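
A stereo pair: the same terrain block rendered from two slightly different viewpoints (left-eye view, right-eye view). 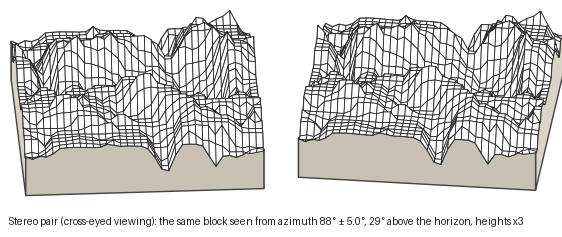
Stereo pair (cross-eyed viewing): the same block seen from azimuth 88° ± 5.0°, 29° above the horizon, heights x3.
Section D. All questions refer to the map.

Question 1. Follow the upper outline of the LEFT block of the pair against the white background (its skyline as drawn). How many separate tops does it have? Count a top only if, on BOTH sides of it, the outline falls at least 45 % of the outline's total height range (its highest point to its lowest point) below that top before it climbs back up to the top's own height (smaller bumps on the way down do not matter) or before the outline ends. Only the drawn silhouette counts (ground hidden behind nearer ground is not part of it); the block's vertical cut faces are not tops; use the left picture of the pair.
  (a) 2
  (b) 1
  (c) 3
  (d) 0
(d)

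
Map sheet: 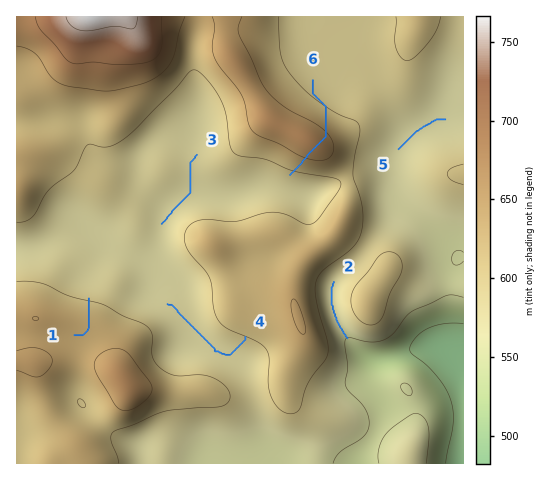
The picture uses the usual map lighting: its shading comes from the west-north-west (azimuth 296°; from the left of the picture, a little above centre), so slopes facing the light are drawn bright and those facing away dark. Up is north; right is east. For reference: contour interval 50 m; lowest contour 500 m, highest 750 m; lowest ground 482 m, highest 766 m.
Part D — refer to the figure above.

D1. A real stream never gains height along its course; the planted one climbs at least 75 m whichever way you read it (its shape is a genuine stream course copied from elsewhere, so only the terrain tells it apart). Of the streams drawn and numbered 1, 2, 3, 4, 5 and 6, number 6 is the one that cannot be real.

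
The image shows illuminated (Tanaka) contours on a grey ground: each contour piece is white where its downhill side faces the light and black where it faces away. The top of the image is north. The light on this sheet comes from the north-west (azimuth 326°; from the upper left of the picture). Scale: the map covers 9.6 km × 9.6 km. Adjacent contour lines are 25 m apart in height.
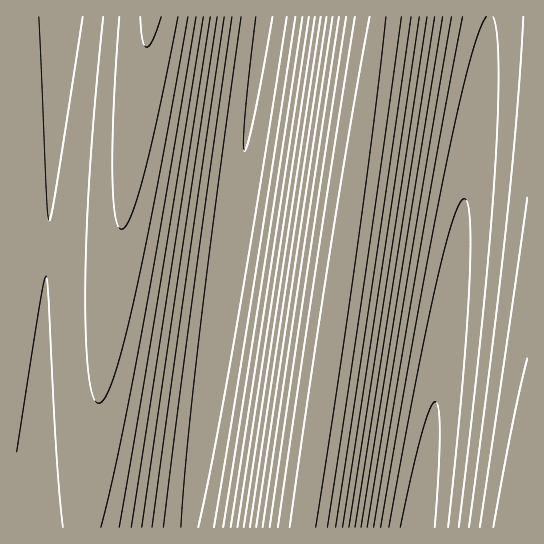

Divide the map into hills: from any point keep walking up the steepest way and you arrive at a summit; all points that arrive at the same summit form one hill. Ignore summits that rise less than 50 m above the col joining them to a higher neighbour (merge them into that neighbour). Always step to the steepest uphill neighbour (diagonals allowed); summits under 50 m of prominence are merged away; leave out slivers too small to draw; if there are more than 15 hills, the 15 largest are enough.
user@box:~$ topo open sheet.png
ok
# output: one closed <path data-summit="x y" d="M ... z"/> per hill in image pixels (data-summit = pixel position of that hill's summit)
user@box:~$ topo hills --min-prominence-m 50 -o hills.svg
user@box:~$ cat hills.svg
<path data-summit="325 378" d="M489 16l-225 1-74 511 227-1 66-453 6-49z"/><path data-summit="151 17" d="M263 16l-247 1 1 511 172-1 75-505z"/><path data-summit="522 527" d="M527 16l-38 1-71 511 110-1z"/>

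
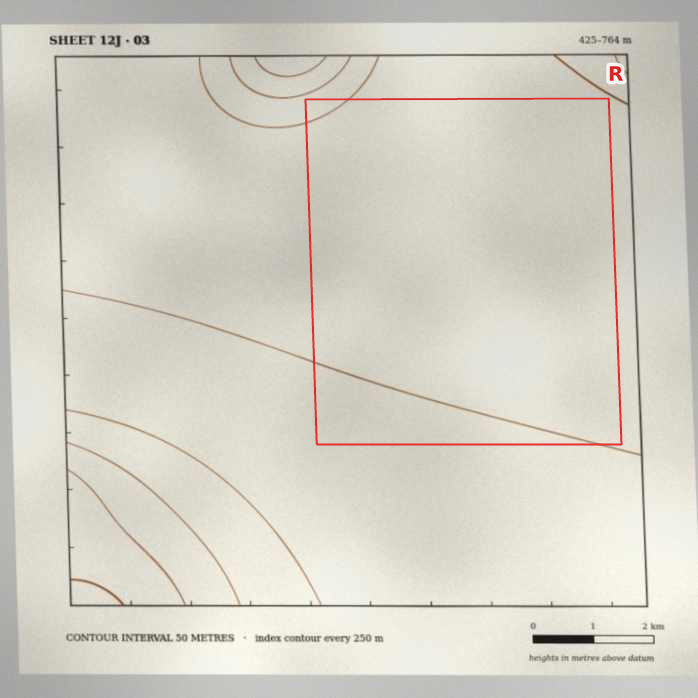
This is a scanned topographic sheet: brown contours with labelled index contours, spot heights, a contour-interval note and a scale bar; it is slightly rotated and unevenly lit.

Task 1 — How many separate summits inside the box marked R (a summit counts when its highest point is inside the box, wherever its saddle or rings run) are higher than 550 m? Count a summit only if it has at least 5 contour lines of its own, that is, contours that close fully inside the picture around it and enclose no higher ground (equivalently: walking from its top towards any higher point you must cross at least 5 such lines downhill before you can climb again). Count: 0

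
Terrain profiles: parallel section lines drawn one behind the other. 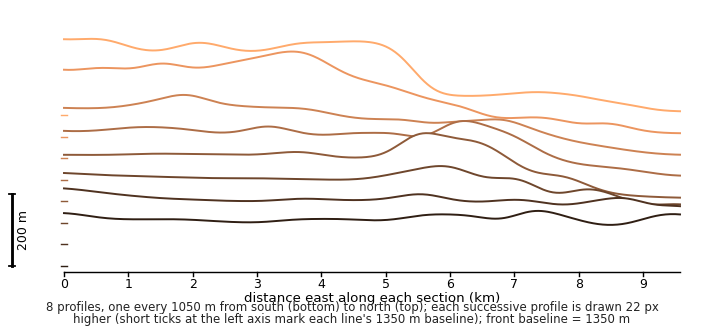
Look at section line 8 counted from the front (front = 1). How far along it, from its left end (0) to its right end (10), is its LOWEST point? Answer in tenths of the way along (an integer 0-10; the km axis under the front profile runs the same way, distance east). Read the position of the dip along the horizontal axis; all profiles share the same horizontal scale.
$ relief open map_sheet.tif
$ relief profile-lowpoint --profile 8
10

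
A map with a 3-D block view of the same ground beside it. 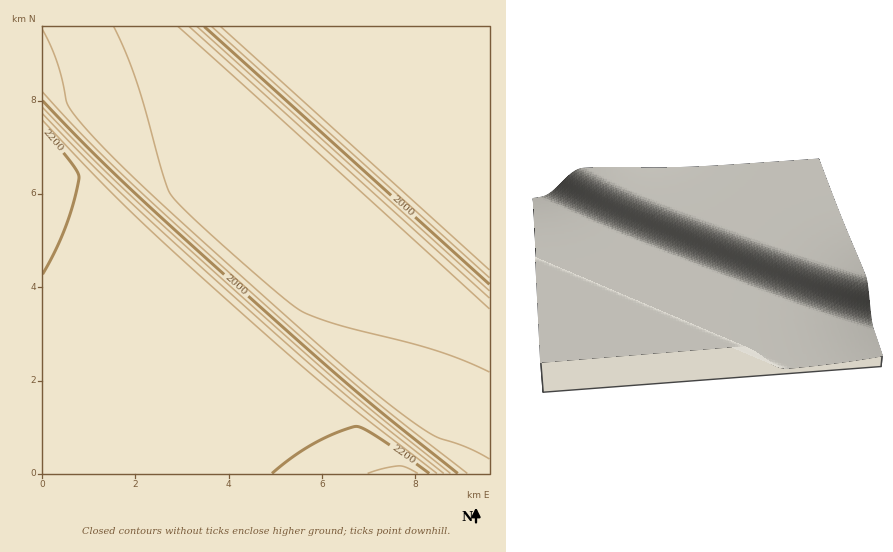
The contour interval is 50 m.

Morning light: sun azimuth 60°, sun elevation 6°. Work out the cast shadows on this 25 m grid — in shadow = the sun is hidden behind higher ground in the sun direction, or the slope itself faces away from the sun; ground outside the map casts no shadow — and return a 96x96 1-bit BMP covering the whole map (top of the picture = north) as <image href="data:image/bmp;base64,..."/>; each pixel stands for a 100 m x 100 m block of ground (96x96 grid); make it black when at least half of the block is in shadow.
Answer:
<image width="96" height="96" href="data:image/bmp;base64,Qk2+BAAAAAAAAD4AAAAoAAAAYAAAAGAAAAABAAEAAAAAAIAEAAATCwAAEwsAAAIAAAAAAAAA////AAAAAAAAAAAAAAAAAAAAAAAAAAAAAAAAAAAAAAAAAAAAAAAAAAAAAAAAAAAAAAAAAAAAAAAAAAAAAAAAAAAAAAAAAAAAAAAAAAAAAAAAAAAAAAAAAAAAAAAAAAAAAAAAAAAAAAAAAAAAAAAAAAAAAAAAAAAAAAAAAAAAAAAAAAAAAAAAAAAAAAAAAAAAAAAAAAAAAAAAAAAAAAAAAAAAAAAAAAAAAAAAAAAAAAAAAAAAAAAAAAAAAAAAAAAAAAAAAAAAAAAAAAAAAAAAAAAAAAAAAAAAAAAAAAAAAAAAAAAAAAAAAAAAAAAAAAAAAAAAAAAAAAAAAAAAAAAAAAAAAAAAAAAAAAAAAAAAAAAAAAAAAAAAAAAAAAAAAAAAAAAAAAAAAAAAAAAAAAAAAAAAAAAAAAAAAAAAAAAAAAAAAAAAAAAAAAAAAAAAAAAAAAAAAAAAAAAAAAAAAAAAAAAAAAAAAAAAAAAAAAAAAAAAAAAAAAAAAAAAAAAAAAAAAAAAAAAAAAAAAAAAAAAAAAH+AAAAAAAAAAAAAAP/8AAAAAAAAAAAAAf//4AAAAAAAAAAAA////8AAAAAAAAAAB////8AAAAAAAAAAD////8AAAAAAAAAAH////8AAAAAAAAAAf////8AAAAAAAAAA/////8AAAAAAAAAB/////8AAAAAAAAAD/////8AAAAAAAAAH/////8AAAAAAAAAP/////8AAAAAAAAAf/////8AAAAAAAAA//////4AAAAAAAAD//////wAAAAAAAAH//////gAAAAAAAAP//////AAAAAAAAAf/////+AAAAAAAAA//////8AAAAAAAAB//////4AAAAAAAAD//////wAAAAAAAAH//////gAAAAAAAAP/////+AAAAAAAAAf/////8AAAAAAAAB//////4AAAAAAAAD//////wAAAAAAAAH//////gAAAAAAAAP//////AAAAAAAAAf/////+AAAAAAAAA//////8AAAAAAAAB//////4AAAAAAAAD//////gAAAAAAAAH//////AAAAAAAAAP/////+AAAAAAAAAf/////8AAAAAAAAA//////4AAAAAAAAB//////wAAAAAAAAH//////gAAAAAAAAP//////AAAAAAAAAf/////+AAAAAAAAA//////4AAAAAAAAB//////wAAAAAAAAD//////gAAAAAAAAH//////AAAAAAAAAP/////+AAAAAAAAAP/////8AAAAAAAAAf/////4AAAAAAAAA//////wAAAAAAAAB//////gAAAAAAAAD/////+AAAAAAAAAD/////8AAAAAAAAAD/////4AAAAAAAAAB/////wAAAAAAAAAA/////gAAAAAAAAAAf////AAAAAAAAAAAP///+AAAAAAAAAAAH///8AAAAAAAAAAAD///4AAAAAAAAAAAB///gAAAAAAAAAAAA///AAAAAAAAAAAAAf/+AAAAAAAAAAAAAP/8AAAAAAAAAAAAAP/4AAAAAAAAA="/>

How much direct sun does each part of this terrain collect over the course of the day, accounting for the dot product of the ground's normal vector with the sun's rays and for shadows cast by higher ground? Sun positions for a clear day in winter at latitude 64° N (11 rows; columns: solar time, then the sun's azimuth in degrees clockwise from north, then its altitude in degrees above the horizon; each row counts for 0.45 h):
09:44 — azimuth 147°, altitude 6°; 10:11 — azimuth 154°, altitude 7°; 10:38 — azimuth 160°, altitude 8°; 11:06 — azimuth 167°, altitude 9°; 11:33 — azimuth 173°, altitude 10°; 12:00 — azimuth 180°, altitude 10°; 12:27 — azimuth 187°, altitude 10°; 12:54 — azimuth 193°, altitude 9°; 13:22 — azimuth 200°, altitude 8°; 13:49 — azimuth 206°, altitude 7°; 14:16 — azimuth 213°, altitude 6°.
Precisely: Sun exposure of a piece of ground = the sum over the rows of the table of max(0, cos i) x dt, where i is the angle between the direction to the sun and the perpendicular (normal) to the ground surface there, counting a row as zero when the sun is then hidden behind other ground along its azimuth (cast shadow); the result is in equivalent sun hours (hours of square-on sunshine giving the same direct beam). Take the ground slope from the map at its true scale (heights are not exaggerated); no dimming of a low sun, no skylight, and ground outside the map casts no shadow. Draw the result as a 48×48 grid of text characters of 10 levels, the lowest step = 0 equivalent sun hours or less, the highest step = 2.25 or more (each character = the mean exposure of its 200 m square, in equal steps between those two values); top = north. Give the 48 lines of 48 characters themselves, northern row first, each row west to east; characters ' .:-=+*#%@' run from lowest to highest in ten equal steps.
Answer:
:::::::::::::-=#%@@#+---------------------------
::::::::::::::-=*%@@#+--------------------------
:::::::::::::::-=*%@@%*-------------------------
:::::::::::::::--=*%@@%*------------------------
:..:::::::::::::---*%@@%*=----------------------
....:::::::::::::---+%@@%*=---------------------
  ...:::::::::::::---+#@@%#=--------------------
   ...:::::::::::::---+#%@%#=-------------------
    ...:::::::::::::---+#%@%#+------------------
     ....::::::::::::---=#%@@#+-----------------
       ...::::::::::::---=*%@@#+----------------
        ...::::::::::::---=*%@@%*---------------
.        ...::::::::::::---=*%@@%*--------------
-:        ...::::::::::::----*%@@%*=------------
--:        ...::::::::::::----+%@@%*=-----------
---:         ..::::::::::::----+#@@%#=----------
----:         ...:::::::::::----+#@@%#=---------
-----:         ...:::::::::::----+#%@%#+--------
------:.        ...::::::::::::---=#%@@#+-------
-------:.        ...::::::::::::---=#%@@#+------
--------:.        ...::::::::::::---=*%@@%*-----
---------:.        ...::::::::::::---=*%@@%*----
-----------.         ..::::::::::::----*%@@%*=--
------------:         ..::::::::::::----+%@@%*=-
-------------:         ...::::::::::::---+#@@%#=
--------------:         ...::::::::::::---+#@@%#
---------------:         ...:::::::::::::--+#%@%
----------------:         ...:::::::::::::--=#%@
-----------------:.        ...::::::::::::::-=#%
------------------:.         ...::::::::::::::=*
-------------------:.         ...::::::::::::::-
--------------------:.         ....:::::::::::::
---------------------:.         ....::::::::::::
----------------------::          ....::::::::::
-----------------------::          .....::::::::
------------------------::           .....::::::
-----------------------::::           .....:::::
----------------------::::::.          .....::::
---------------------::::::::.          ....::::
--------------------::::::::::.          ....:::
--------------------:::::::::::.          ...:::
-------------------:::::::::::::.         ...:::
-------------------::::::::::::::.         ...::
------------------::::::::::::::::.        ...::
------------------:::::::::::::::::.        ..::
-----------------:::::::::::::::::::.        .::
-----------------:::::::::::::::::::..       .::
-----------------:::::::::::::::::.....       .:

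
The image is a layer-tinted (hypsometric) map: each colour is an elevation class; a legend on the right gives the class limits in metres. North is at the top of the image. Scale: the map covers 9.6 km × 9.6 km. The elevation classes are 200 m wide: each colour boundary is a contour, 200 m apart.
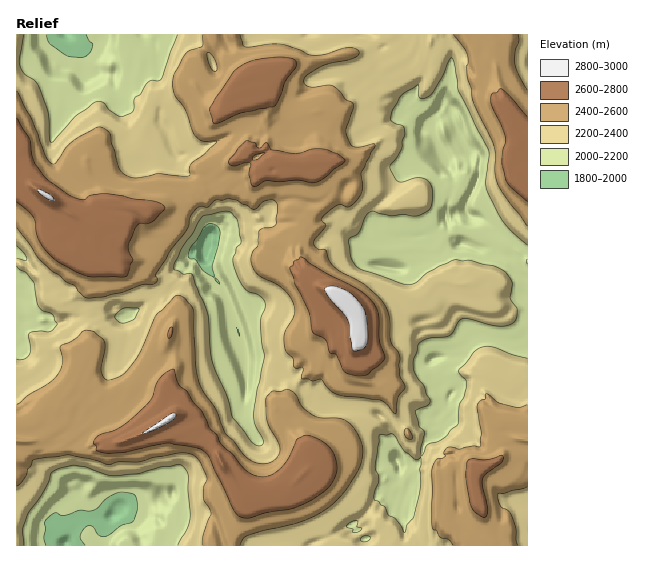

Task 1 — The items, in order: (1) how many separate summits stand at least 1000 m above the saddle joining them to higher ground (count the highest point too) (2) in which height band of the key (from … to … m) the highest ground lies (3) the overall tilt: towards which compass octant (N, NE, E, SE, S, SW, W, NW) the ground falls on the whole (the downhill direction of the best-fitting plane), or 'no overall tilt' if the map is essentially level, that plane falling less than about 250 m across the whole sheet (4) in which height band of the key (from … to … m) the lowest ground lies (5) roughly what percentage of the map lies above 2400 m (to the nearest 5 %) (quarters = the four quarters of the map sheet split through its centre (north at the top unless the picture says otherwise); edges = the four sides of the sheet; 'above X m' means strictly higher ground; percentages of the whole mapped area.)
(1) There is 1 summit with 1000 m or more of prominence.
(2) The highest point is somewhere between 2800 and 3000 m.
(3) On the whole the map has no overall tilt.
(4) The lowest point is somewhere between 1800 and 2000 m.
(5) Roughly 45 % of the ground is higher than 2400 m.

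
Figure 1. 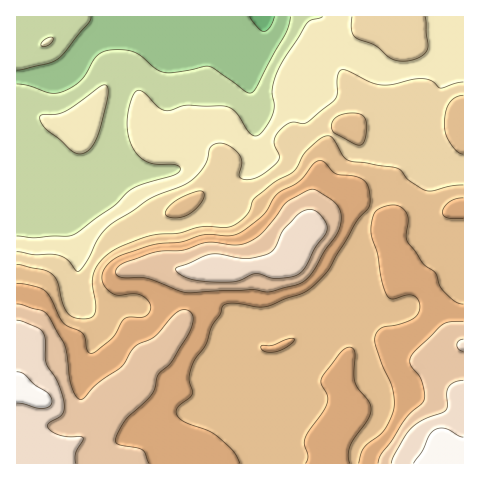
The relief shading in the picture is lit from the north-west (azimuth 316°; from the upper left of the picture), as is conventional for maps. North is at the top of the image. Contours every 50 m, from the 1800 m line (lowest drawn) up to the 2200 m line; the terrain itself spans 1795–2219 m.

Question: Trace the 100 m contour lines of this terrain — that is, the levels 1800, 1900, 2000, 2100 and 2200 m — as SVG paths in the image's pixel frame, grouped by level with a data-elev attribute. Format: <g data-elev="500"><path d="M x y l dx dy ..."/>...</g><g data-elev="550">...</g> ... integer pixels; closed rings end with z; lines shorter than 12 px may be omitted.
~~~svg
<g data-elev="1800"><path d="M274 17l-4 10-6 5-6-4-8-11"/></g><g data-elev="1900"><path d="M76 153l5 1 6-2 4-5 5-8 12-42 0-8-3-4-6 2-35 25-8 2-14 1-2 1 1 6 4 7z"/><path d="M41 46l4 1 4-2 4-4 0-3-4-1-4 3-4 3z"/><path d="M323 17l-12 3-4 3-27 43-8 22 2 17-1 8-6 12-8 10-4 1-5-3-13-20-9-6-41-2-16 5-6 0-7-3-14-15-4-1-3 0-6 10-4 18 1 15 4 13 6 8 8 6 9 3 21 1 4 3-1 4-5 3-30 9-12 5-18 17-41 29-39 3-17-2"/></g><g data-elev="2000"><path d="M169 217l12 0 11-5 10-11 2-6-1-3-3-1-7 2-19 9-8 9 0 4z"/><path d="M463 185l-14 1-17 5-7-1-17-10-6-9-5-3-49-8-5-5-10-17-4-2-3 0-7 4-13 12-13 20-19 10-19 15-2 4-5 13-13 11-10 3-24-1-22 6-28 3-29 10-14 8-10 10-5 10-1 11 4 23-1 6-4 4-14 0-9-5-6-11-5-21-6-8-8-3-26-6"/><path d="M357 145l5-1 3-6 2-13-3-8-4-3-7-1-10 1-7 3-4 7 1 8z"/><path d="M463 95l-8 3-6 5-3 8-2 13 2 9 4 10 6 8 7 3"/></g><g data-elev="2100"><path d="M149 463l-6-13-25-6-2-2 0-4 10-19 26-25 3-5 3-14 14-13 15-26 6-14 0-6-2-3-6-3-9 3-19 22-21 11-14 21-24 16-14 15-3 2-5-4-5-10-7-42-15-27-7-6-25-7"/><path d="M463 321l-14 1-7 3-30 30-2 8 11 17 3 12 0 7-2 5-11 8-7 9-13 20-10 13-3 9"/><path d="M183 292l9 1 60-4 17 3 32-9 12-11 11-21 14-19 3-12-2-12-6-7-15-10-9-1-22 12-24 30-15 11-13 2-27-3-26 8-27 2-31 11-5 3-3 5 0 3 4 3 27 1z"/></g><g data-elev="2200"><path d="M463 437l-17-8-6-1-5 2-6 5-6 16-9 12"/><path d="M17 403l25 5 7-1 3-5-1-5-4-5-12-7-11-11-7-2"/></g>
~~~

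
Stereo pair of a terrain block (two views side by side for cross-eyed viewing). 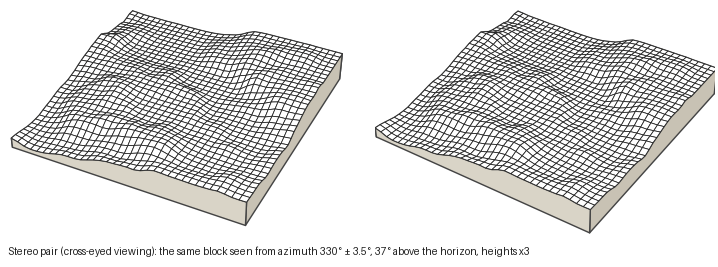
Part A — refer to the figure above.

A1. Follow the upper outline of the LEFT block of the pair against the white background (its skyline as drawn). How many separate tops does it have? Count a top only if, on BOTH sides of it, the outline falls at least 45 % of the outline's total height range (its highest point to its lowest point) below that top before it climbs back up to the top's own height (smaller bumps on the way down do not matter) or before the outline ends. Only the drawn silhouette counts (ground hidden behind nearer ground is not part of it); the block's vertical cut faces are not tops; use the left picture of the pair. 0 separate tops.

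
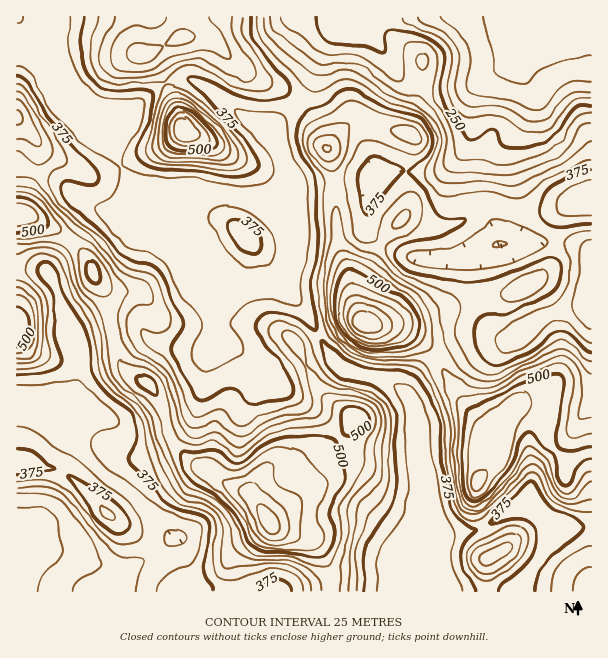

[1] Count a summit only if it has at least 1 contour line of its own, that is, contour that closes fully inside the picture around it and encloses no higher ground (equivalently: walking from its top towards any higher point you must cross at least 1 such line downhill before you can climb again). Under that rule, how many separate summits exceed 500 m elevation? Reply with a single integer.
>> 7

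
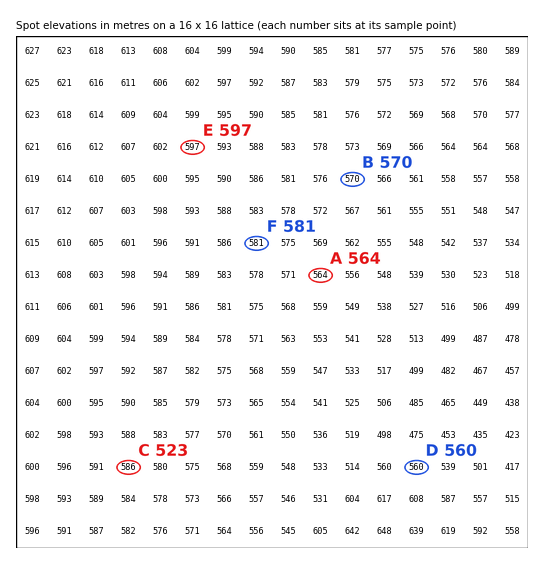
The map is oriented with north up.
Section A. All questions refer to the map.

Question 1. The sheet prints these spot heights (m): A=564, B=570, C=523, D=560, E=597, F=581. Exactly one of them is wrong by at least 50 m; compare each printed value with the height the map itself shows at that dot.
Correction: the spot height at C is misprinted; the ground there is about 586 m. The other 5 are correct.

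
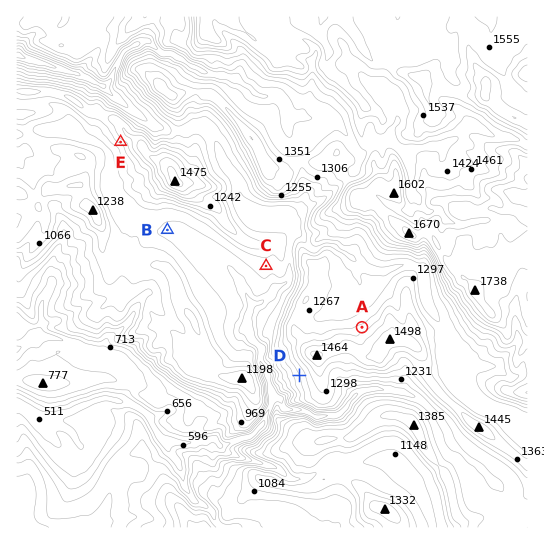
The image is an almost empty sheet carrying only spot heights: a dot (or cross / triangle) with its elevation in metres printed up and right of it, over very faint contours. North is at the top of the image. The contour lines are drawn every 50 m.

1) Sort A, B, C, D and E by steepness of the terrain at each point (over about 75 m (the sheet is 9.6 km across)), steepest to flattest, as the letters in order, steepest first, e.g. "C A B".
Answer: E D A C B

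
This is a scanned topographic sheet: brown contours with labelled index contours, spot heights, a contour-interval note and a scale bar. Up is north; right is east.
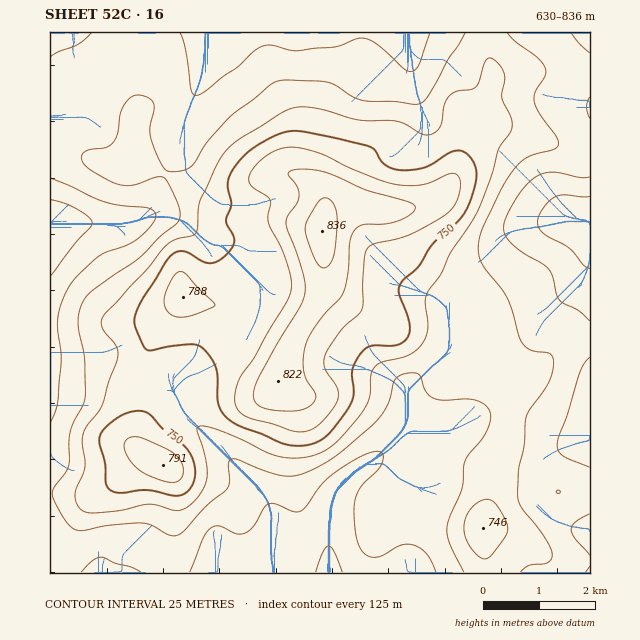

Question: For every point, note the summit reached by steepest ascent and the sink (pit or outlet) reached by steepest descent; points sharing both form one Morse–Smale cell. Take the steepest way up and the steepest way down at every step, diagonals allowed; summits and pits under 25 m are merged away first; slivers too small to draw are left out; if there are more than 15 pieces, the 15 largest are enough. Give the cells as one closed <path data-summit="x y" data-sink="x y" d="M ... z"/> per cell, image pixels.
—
<path data-summit="322 231" data-sink="207 33" d="M485 32l-435 0 0 53 40 1 29 21 17 7 2 6-3 44 20 5 66 36 18 6 30 1 53 17 4-15 10-6 33-1 9 2 27 0 23-5 16-11 11-18 11-37 16-22 10-33 0-14-6-21z"/><path data-summit="322 231" data-sink="329 572" d="M369 207l-27 0-16 7-3 7 1 51-3 17-5 14-26 42-12 33-18-8-22-18-7-12-3-27-4-5-40-10-9 9-23 31-16 38-2 12 2 5 23-6 12 1 17 31 40 38 36 40 10 22-2 39 2 15 56-1 0-62 8-22 17-17 26-17 17-15 16-6 33-1 36-17 26-3 0-31-19-30-8-31-7-13-19-21-37-23-12-12-11-34-5-6z"/><path data-summit="322 231" data-sink="50 224" d="M86 84l-36 2 0 299 6 2 38-2 28 8 13 0 1-17 16-38 23-31 9-9 40 10 4 5 3 27 7 12 22 18 18 8 12-33 26-42 5-14 3-17-1-42-5-4-21-4-28-10-30-1-18-6-66-36-13-5-9 2 4-21 1-29-19-9-26-20z"/><path data-summit="322 231" data-sink="590 224" d="M590 32l-103 0-1 16 6 21 0 14-10 33-16 22-15 45-11 14-12 7-23 5-16 1 7 7 11 34 12 12 37 23 10 10 13 18 11 37 19 30 0 31 20 4 27 15 17 5 17-1z"/><path data-summit="163 465" data-sink="329 572" d="M169 387l-10 0-23 6 0 51 11 13-9 5-22 19-21 12-14 2-31 0 0 78 224-1 0-53-8-17-38-45-40-38-16-30z"/><path data-summit="483 528" data-sink="329 572" d="M508 412l-25 3-36 17-40 3-9 4-11 11-41 28-8 10-8 22 0 62 155 1-2-49 7-32 2-24 12-23z"/><path data-summit="483 528" data-sink="590 224" d="M512 412l-3 1-5 32-11 19-3 11 0 17-7 32 3 48 104 1 0-42-26-6-24-16-7-10 0-14 5-14 11-12 17-12 21-7 3-3-23-2-38-19z"/><path data-summit="163 465" data-sink="50 224" d="M94 385l-44 1 0 108 31 1 14-2 21-12 22-19 10-5-12-13 0-51-14 0z"/><path data-summit="322 231" data-sink="590 224" d="M590 439l-21 7-20 13-11 12-5 14 0 14 7 10 24 16 20 6 6-1z"/>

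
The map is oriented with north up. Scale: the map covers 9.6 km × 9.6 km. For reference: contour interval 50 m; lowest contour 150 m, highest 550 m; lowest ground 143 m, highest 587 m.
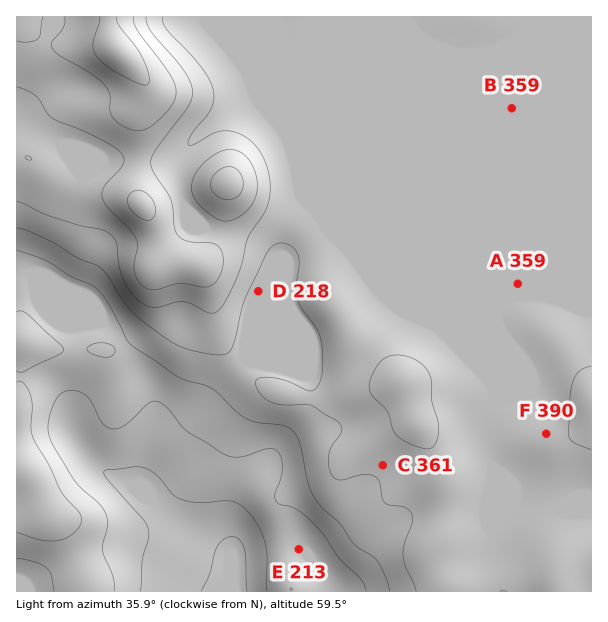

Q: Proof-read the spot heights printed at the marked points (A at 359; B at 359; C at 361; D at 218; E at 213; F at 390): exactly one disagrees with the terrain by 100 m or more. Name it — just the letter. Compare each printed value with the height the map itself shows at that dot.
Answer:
D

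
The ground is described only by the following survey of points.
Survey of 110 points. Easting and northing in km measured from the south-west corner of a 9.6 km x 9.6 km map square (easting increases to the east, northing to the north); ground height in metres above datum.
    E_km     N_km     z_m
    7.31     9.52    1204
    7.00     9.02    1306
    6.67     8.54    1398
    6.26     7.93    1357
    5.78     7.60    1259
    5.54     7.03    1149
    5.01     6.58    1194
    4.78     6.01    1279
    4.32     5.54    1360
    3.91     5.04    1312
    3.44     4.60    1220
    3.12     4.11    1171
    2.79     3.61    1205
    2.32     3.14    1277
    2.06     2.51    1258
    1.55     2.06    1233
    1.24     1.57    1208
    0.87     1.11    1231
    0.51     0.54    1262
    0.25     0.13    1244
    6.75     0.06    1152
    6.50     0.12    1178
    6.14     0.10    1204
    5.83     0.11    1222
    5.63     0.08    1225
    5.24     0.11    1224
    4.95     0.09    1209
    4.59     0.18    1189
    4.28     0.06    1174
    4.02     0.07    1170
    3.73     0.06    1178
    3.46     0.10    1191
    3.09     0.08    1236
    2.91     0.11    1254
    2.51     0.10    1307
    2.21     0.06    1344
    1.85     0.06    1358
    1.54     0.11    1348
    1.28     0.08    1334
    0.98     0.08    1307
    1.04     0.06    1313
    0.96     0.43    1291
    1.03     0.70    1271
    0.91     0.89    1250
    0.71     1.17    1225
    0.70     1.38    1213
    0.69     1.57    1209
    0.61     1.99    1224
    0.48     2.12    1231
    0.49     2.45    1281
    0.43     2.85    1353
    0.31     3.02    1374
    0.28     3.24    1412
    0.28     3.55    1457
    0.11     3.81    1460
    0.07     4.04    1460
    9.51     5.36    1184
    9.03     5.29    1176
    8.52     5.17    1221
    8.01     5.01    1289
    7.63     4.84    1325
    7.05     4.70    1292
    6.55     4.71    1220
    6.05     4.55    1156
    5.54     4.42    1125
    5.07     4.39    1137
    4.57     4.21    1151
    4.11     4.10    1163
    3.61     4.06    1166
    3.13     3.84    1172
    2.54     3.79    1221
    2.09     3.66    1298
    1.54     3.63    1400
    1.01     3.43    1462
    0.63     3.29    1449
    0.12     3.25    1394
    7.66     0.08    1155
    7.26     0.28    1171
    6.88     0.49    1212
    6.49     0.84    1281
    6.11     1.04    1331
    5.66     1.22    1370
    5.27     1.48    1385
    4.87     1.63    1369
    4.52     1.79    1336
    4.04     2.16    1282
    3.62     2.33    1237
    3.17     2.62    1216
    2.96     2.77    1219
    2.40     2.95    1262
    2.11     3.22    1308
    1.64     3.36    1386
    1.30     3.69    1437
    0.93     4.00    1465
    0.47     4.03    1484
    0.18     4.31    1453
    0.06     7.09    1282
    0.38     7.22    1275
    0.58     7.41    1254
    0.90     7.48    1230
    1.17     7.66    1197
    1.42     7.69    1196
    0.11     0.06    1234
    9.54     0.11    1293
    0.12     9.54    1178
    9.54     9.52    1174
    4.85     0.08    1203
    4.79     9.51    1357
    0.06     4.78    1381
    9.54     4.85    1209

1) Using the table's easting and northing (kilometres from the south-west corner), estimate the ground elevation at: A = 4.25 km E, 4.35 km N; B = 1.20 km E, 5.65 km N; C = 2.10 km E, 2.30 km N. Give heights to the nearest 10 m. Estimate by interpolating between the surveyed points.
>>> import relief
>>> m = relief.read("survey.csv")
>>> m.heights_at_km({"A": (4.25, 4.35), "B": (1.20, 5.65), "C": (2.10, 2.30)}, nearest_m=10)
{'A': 1180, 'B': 1260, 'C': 1230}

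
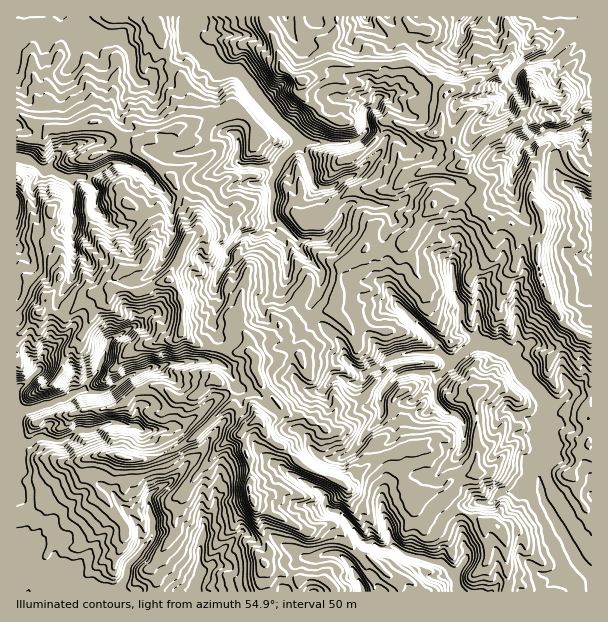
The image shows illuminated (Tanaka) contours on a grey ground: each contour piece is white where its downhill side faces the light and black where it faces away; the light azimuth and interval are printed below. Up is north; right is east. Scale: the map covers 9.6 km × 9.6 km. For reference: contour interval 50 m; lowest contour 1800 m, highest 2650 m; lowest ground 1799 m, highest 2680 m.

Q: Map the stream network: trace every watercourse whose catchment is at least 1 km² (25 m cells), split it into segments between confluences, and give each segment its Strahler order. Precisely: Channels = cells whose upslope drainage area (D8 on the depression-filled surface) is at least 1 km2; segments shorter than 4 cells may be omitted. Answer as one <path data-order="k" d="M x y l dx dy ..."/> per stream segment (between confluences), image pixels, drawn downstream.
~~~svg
<path data-order="1" d="M18 557l0 4-1 2 0 9"/><path data-order="1" d="M335 554l6 1 10 9 11 21 1 6"/><path data-order="1" d="M204 521l0 12-1 1-2 12-1 2 0 28-5 8 0 7"/><path data-order="1" d="M326 495l0 9 3 3 0 2 1 1 9 2 11 10 0 2 4 4 3 6 9 9 6-1 8 6 9 0 1-2 5 0 7 6 6 3 3 0 2 2 6 0 1 1 5 0 1 2 3 0 6 3 8 0 9 9 1 0 0 4 3 3 0 8 3 4"/><path data-order="1" d="M152 492l-3 5 1 18 3 4 0 5-1 1 0 12-12 15 0 2-12 12 0 6-2 1 0 5-1 3-9 10-35 0"/><path data-order="1" d="M356 447l4-4 3-8 17-16 1-3 0-21 2-3 6-6 0-2 7-7 6-3 5 0 1-2 24 0 2 2 6 0"/><path data-order="2" d="M17 444l0 26"/><path data-order="1" d="M141 429l-4-3-8 0-1-1-5 0-1-2-15 0-5 3-3 0-9 5-13 0-9 7-3 0-5 3-6 0-6-3-12 0-6 5-12 0-1 1"/><path data-order="1" d="M464 429l0-6-2-3-6-6-10-3-9-9-2-3 0-19 5-6"/><path data-order="2" d="M18 414l-1 3 0 27"/><path data-order="2" d="M84 390l-4 0-9 5-6 4-5 0-1 2-3 0-9 4-5 0-1 2-3 0-6 3-8 0-6 4"/><path data-order="1" d="M333 378l3-1 5 0 9 6 9 0 6-6 1-3"/><path data-order="2" d="M366 374l3-3 11-5 7-7 3 0 2-2 3 0 6-3 9 0 1-1 29 0"/><path data-order="2" d="M440 374l1 0 8-8 0-1 1 0 5-5"/><path data-order="1" d="M39 371l-3 1-12 12-4 2-3 3 0 18 1 1 0 6"/><path data-order="1" d="M353 366l4 5 6 3 3 0"/><path data-order="1" d="M186 362l-3 1-16 0-5 3-10 0-6 5-5 0-1 1-3 0-2 2-6 1-9 8-1 0-3 3-11 6-16 0-2-2-3 0"/><path data-order="3" d="M455 360l9-9 4-1 3-3 6-3"/><path data-order="3" d="M512 357l9 11 3 6 0 3 24 25 0 8-2 1 0 18-1 2 0 13-2 2 0 15-3 4 0 5-1 1 0 8 3 6 0 12 1 1 0 5 6 12 3 3 3 7 8 9 4 9 0 3 3 3 5 11 9 9 0 1 7 6 0 3"/><path data-order="2" d="M440 353l6 6 1 0 0 1 8 0"/><path data-order="3" d="M477 344l3 0 2 1 7 0 2 2 9 1 6 3 6 6"/><path data-order="1" d="M120 335l-7 3-5 4 0 3-6 12-3 12-1 3-12 12-2 6"/><path data-order="1" d="M399 306l2 0 37 38 0 7 2 2"/><path data-order="1" d="M215 285l1-1 0-3 2-2 0-3 3-6 6-7 0-12 15-15 3-2 13 0 3-1 12-12"/><path data-order="1" d="M287 267l0-21-2-3-12-12 0-10"/><path data-order="1" d="M453 266l2 27 1 1 0 5 3 3 3 6 0 18 2 3 13 13 0 2"/><path data-order="1" d="M74 228l0-4 1-2 0-3-3-4 0-8 2-1 0-18-2-2 0-6-6-3"/><path data-order="2" d="M273 219l-1-1 0-17 1-1-1-20 4-7 0-5 2-1"/><path data-order="1" d="M389 206l-14 0-6-3-16 0-3 1-6 6-3 11-17 18-15 0-1 1-11 0-18-18-6-3"/><path data-order="1" d="M165 194l-22-23-2 0-6-4-3 0-4-3-6 0-2-2-6 0-21 12-3 0-1 2-12 0-2 1"/><path data-order="1" d="M96 191l0-2-12-12-9 0"/><path data-order="2" d="M66 177l-6-1-7-5-11 0-9-9-6-3-6 0-1-1-3 0"/><path data-order="2" d="M75 177l-9 0"/><path data-order="2" d="M278 167l4-9 15-14 0-6"/><path data-order="1" d="M368 164l-9 9-18 7-5 5-6 3-13 0-5-6 0-8-3-4-1-11-8-12 0-6"/><path data-order="1" d="M519 153l2-4 4-5 6-3 5-4 7-3 3-3 9 0 2 1 3 0 1-1 9-2 6-3 0-1 3-2 3 0 2-1 6 0 1-2"/><path data-order="3" d="M297 138l-28-28 0-2-14-15 0-1-7-9 0-2-9-9-3-1-15 0-3-2-27-27-2-3 0-13 2-2 0-4 1-3"/><path data-order="1" d="M237 137l2 1 0 14-2 1 0 9 3 3 3 2 3 0 2-2 4 0 2 2 24 0"/><path data-order="1" d="M378 98l-3 7-6 3-3 3 0 12 2 2 0 4-2 3-6 6-6 3-7 0-2 2-36 0-1-2-8 0"/><path data-order="1" d="M138 80l-3-3-3-6 0-14-1-1 0-5-12-12 0-1-18 0-6-5-5-1-13-14-3-1-12 0"/><path data-order="1" d="M513 78l3-6 8-7 6-3 3 0 4-3 3 0 2-2 6 0 3-1 27-27 0-9-2-3-7 0"/><path data-order="1" d="M68 29l-6-6 0-6"/><path data-order="1" d="M464 29l0-2 10-10"/>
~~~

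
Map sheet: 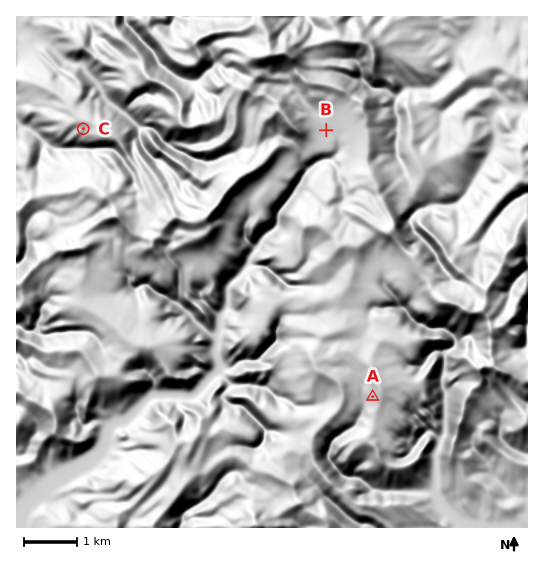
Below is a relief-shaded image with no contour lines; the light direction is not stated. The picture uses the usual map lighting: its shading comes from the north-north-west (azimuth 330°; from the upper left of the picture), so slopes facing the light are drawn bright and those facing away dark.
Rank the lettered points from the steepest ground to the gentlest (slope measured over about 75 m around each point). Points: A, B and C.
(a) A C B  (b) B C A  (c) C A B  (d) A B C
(a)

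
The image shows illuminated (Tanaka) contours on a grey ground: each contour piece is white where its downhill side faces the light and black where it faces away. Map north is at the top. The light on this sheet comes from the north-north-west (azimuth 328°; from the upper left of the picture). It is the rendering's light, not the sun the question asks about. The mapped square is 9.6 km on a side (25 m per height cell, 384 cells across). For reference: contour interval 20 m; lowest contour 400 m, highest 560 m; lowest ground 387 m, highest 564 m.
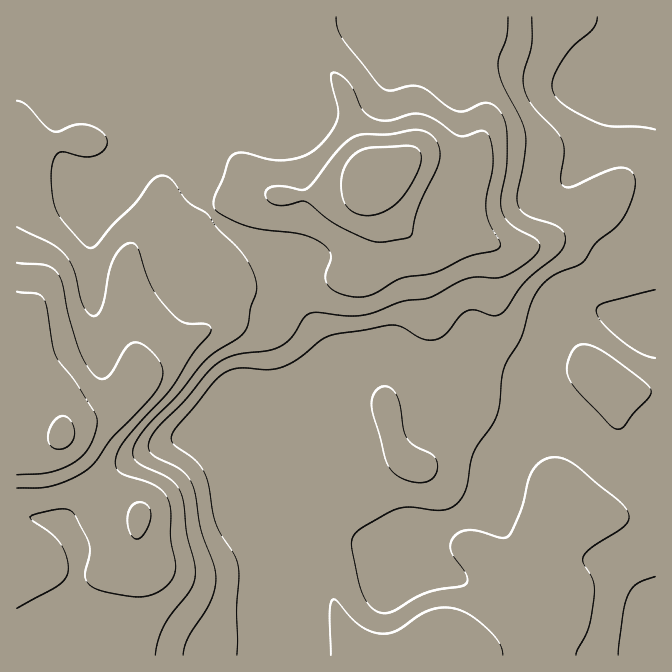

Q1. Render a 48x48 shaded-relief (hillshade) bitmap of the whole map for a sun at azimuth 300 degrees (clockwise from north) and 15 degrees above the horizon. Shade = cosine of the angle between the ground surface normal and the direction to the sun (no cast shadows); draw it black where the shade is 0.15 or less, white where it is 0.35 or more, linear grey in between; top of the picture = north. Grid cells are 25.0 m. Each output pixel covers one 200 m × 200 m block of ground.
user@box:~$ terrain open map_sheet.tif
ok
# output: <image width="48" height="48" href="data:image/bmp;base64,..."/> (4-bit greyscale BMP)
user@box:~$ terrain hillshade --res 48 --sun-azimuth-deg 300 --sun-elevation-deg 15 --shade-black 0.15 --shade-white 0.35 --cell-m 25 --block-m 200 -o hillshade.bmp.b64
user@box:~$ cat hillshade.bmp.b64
<image width="48" height="48" href="data:image/bmp;base64,Qk32BAAAAAAAAHYAAAAoAAAAMAAAADAAAAABAAQAAAAAAIAEAAATCwAAEwsAABAAAAAAAAAAAAAAABEREQAiIiIAMzMzAERERABVVVUAZmZmAHd3dwCIiIgAmZmZAKqqqgC7u7sAzMzMAN3d3QDu7u4A////AIiIiIh2VVZmd4iIq7qaqZiIh2Z4iHZniIiIiIh2VVZmZ4iJq6mau6mIh3d4iHZXiHeIiIiGVFVmZ3iJqpiKzcqYh3iIiHZXiHd4iIh3VEVVVniJqod5vNupiIiIh3ZWiHd4iIh3ZEREVniJqXZ4mrupmYiIiHZWeHd3iIh3ZUREVXiJqXZ4iJmZmZiJiHZmd3d3iZmHZURFVniJqXeIiIiJmIiJiIdnd4h4iaqHZURWZniImXeIiIiZmIiIh3d3d4iIiaqXVERWd4iIiHeIiIiZmImYd2Znd4iIiaqXUzNGeIiIiHd4iIiZmZqZh2Znd4iIiaqoUyNGeIiIiId3eIiIiJqqmHd3eHZniaqpZDNGeIiIiZh3Z3dneJq6mHd4iFVEZ4qphkRGiIiIiJmId2ZmeIq6mIiIiFVDNGiZmGVWiIiIiImZiHZVaImqmIiId2ZTIjRniId3iIiIiImqmIdlaImqmIiHd3iGMhETZ4eIiIiIiImqmIh1V4iZmIiHd4mYUyEAJGeIiIiIiImph4mGVniIiImId5mpZVMAATV4iIiIiJqpd4mXZWiIiImId5mpd4cwAAJYiIiIiJqpd4mYdWiIiJmHd5mpd5pzAAA2iIiIiJq5d4iZdmeIiZiHd5mYd6umMAADZ3Z3iIq6h4iZdmeImZiIiIiHZ6y4ZCABRmVVeImqmIiIhmeImZmIiIh2Z5u5dlIRNVVEVniZmIeIh2eImZmIiIh2V5uod3ZDNVVERWZ4iId3d2Z4mZiHiIhlV5qYeIh1VWZVVVVWeHZnd2VomYd3iIdkWKqYd4mHZnZmZmVEZ3Zmd1RXiHd3d4hkWLuHd4mYd3d3d3ZURmZWd1NGeHdmZplkSLuGZ4mYd3eImYdlRVVVd1MkZ3d2ZqmFWLuGZ4mYd3eJqZh2VVRFZlMSRnd3d6qGaMyGZ4mYd3iJqpmHd2VEVmQyNGd4iJmHecyWZ4mYd3eImZmHd3dlZmZUNFZniIiHebyoZ4iIh3d3iIh3d4h2ZneHZmZWd4d3iKu5h4iIiHd3iIdlVnmXZWeJiIdlVnd3iIq6mIiJmYd4mphlRGiYVEZ5mZl1VmZniImqmIiZqpiIq7mGQ0eYUyRniZqGVWZniIiamIiaqqqavMqXUzWIYyNWeJqYZmZniHiJmIiaqqqrzdupdTR5cyNWeJqph2Z3iHeImYmZmZmrzu27p1RphDNWZ4mpmGd4iId4iImZmImave3MyoZ5ljRWZ3iZmXeJmIiIiIiJiIiIq8u8zKiKp0RWd4iZmXeJmYiIiIiIiIiImqmau6iKuFVneIiZmYiImYiIiIiIiIiImZd5qpiKqWVWeIiJmIiIiIiIiIiIiIiImYdoqpiJmGVWeIiIiIiIiIiIiIiIiIiJmYd4mZiIl2VVZ4iIiIiIiIiIiIiIiIiZmHd4mZiIh2VVZ3iIiIiIiIiIiIiIiIiZh3d4iJiIh2VVZ3eIiIiIiIiIiIiIiIiJh3eIiIiIiGVWZ3eIiIiIiIiIiIiIiIiIdneIiIiIiGVWd3eIiA=="/>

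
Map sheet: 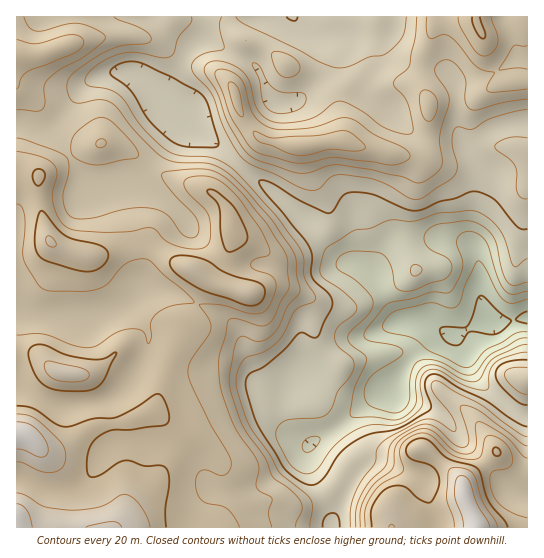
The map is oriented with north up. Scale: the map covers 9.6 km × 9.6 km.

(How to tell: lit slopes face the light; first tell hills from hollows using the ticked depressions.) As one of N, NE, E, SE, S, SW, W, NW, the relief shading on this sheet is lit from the NW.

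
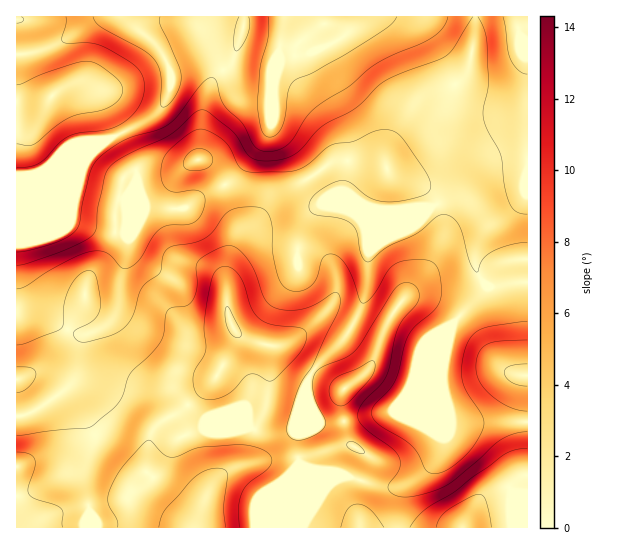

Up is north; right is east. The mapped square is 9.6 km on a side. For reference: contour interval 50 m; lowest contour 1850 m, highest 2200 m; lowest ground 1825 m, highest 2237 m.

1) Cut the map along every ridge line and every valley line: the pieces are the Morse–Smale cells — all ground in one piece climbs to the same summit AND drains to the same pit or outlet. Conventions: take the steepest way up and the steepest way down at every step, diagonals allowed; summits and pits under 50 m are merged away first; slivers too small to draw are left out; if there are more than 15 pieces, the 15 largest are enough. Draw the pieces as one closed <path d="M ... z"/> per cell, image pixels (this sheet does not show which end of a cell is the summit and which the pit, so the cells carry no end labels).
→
<path d="M310 179l-32 14-11 12-6 9-21 19-7 15 4-17 0-14-8-24-4-8-26 12-13 11-7 1-32-1-12-21 0 36-7 16-1 18-7 24-3 28-5 10-6 6-23 13 0 17 4 10 11 10 25 10 50 6 28 26 24 11 28 0 17 5 23-2 15-36-1-12 4-9 6-9 26-24 18-34 6-18 2-38 18-14 31-14 13-16-54 2-16-5-23 0-13-5z"/><path d="M243 16l-116 0 2 5 28 25 12 21 2 20-8 19-16 14-41 20-16 13-53 22-21 2 1 239 18-5 26-18 12-12 4-12 3-27 3-5 19-9 13-13 4-12 1-22 7-24 1-18 7-16 0-36 2 0 3 10 7 11 32 1 7-1 13-11 26-12-16-21-10-5 4-48 5-21 5-11 16-12 4-8 11-33z"/><path d="M82 339l-9 42-12 12-26 18-19 6 1 111 282-1-2-92 12-28-2-11-14 35-23 2-17-5-28 0-24-11-28-26-44-4-31-12-11-10-3-6z"/><path d="M474 16l-229 0-2 15-10 28-2 6-18 14-8 19-6 61 10 5 17 20 11-9 27-36 7-14 26 30 13 22 24-16 28 0 20 3 4 3-1-9 3-11 27-42 12-9 23-8 15-13 4-8 6-29z"/><path d="M527 16l-52 0-3 38-7 21-15 13-32 13-30 46-3 11 3 13 11 8 14 4 14 8 9 11 7 20 0 13-4 12-11 22-19 26 20-8 40-6 12-5 17-12 30-6z"/><path d="M367 279l-6 28-12 24-6 10-26 24-9 14-1 14 2 14-12 28 0 20 2 8 11 6 24 3 48 15 16 0 16-7 9-7 13-14 7-16 4-14 0-30-4-13 0-21 8-38-2 0-12 9-10 3-26-26-30-18-3-5z"/><path d="M126 16l-110 1 1 159 20-1 53-22 16-13 41-20 16-14 8-19-2-20-12-21z"/><path d="M447 405l0 24-11 30-13 14-17 11-8 3-16 0-48-15-24-3-11-5 0 63 228 1 1-106-33-1-42 3-5-7z"/><path d="M362 161l-28 0-25 17 16 21 13 5 23 0 16 5 54-2-13 16-31 14-19 17 1 39 32 20 26 26 12-4 11-8 37-42 10 2 16-4 15-1 0-23-17 1-13 4-17 12-12 5-46 7-14 7-6 5 25-31 11-22 4-12-2-18-6-18-8-8-36-16-9-11z"/><path d="M527 283l-14 0-16 4-10-2-35 40-9 40 0 21 5 20 0 11 5 7 75-3z"/><path d="M271 125l-7 14-27 36-12 10 12 32-2 24 5-8 21-19 6-9 11-12 31-15-12-23z"/>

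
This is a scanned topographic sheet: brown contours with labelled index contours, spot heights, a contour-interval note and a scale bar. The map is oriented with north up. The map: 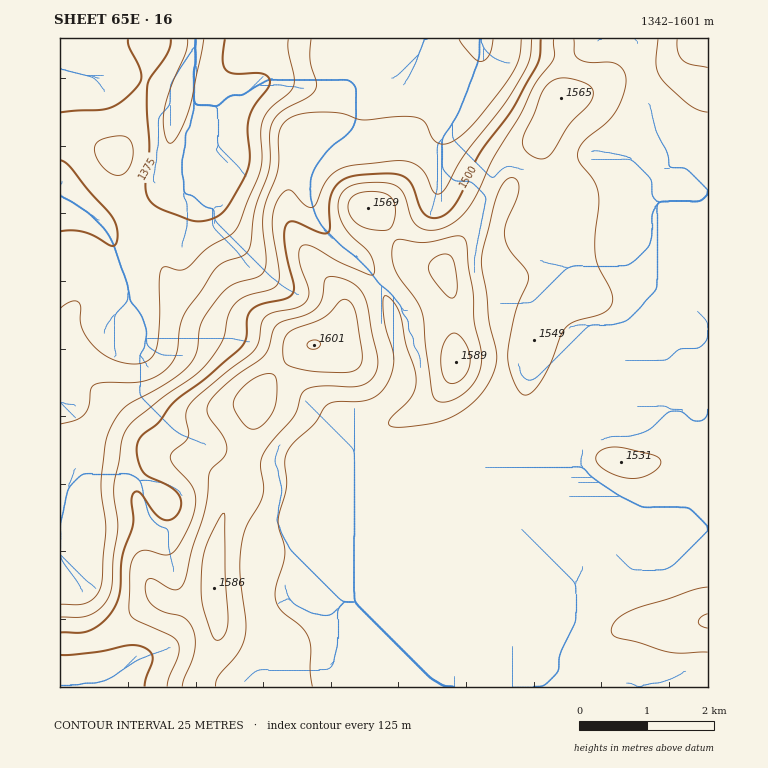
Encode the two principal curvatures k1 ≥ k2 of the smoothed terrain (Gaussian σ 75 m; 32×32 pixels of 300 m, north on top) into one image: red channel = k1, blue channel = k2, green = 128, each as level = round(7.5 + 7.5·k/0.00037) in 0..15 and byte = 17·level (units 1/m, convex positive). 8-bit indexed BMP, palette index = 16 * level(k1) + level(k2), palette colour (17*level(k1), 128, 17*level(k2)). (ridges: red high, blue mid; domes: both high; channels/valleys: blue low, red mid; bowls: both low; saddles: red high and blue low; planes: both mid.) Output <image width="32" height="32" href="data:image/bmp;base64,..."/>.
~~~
<image width="32" height="32" href="data:image/bmp;base64,Qk02CAAAAAAAADYEAAAoAAAAIAAAACAAAAABAAgAAAAAAAAEAAATCwAAEwsAAAABAAAAAAAAAIAAABGAAAAigAAAM4AAAESAAABVgAAAZoAAAHeAAACIgAAAmYAAAKqAAAC7gAAAzIAAAN2AAADugAAA/4AAAACAEQARgBEAIoARADOAEQBEgBEAVYARAGaAEQB3gBEAiIARAJmAEQCqgBEAu4ARAMyAEQDdgBEA7oARAP+AEQAAgCIAEYAiACKAIgAzgCIARIAiAFWAIgBmgCIAd4AiAIiAIgCZgCIAqoAiALuAIgDMgCIA3YAiAO6AIgD/gCIAAIAzABGAMwAigDMAM4AzAESAMwBVgDMAZoAzAHeAMwCIgDMAmYAzAKqAMwC7gDMAzIAzAN2AMwDugDMA/4AzAACARAARgEQAIoBEADOARABEgEQAVYBEAGaARAB3gEQAiIBEAJmARACqgEQAu4BEAMyARADdgEQA7oBEAP+ARAAAgFUAEYBVACKAVQAzgFUARIBVAFWAVQBmgFUAd4BVAIiAVQCZgFUAqoBVALuAVQDMgFUA3YBVAO6AVQD/gFUAAIBmABGAZgAigGYAM4BmAESAZgBVgGYAZoBmAHeAZgCIgGYAmYBmAKqAZgC7gGYAzIBmAN2AZgDugGYA/4BmAACAdwARgHcAIoB3ADOAdwBEgHcAVYB3AGaAdwB3gHcAiIB3AJmAdwCqgHcAu4B3AMyAdwDdgHcA7oB3AP+AdwAAgIgAEYCIACKAiAAzgIgARICIAFWAiABmgIgAd4CIAIiAiACZgIgAqoCIALuAiADMgIgA3YCIAO6AiAD/gIgAAICZABGAmQAigJkAM4CZAESAmQBVgJkAZoCZAHeAmQCIgJkAmYCZAKqAmQC7gJkAzICZAN2AmQDugJkA/4CZAACAqgARgKoAIoCqADOAqgBEgKoAVYCqAGaAqgB3gKoAiICqAJmAqgCqgKoAu4CqAMyAqgDdgKoA7oCqAP+AqgAAgLsAEYC7ACKAuwAzgLsARIC7AFWAuwBmgLsAd4C7AIiAuwCZgLsAqoC7ALuAuwDMgLsA3YC7AO6AuwD/gLsAAIDMABGAzAAigMwAM4DMAESAzABVgMwAZoDMAHeAzACIgMwAmYDMAKqAzAC7gMwAzIDMAN2AzADugMwA/4DMAACA3QARgN0AIoDdADOA3QBEgN0AVYDdAGaA3QB3gN0AiIDdAJmA3QCqgN0Au4DdAMyA3QDdgN0A7oDdAP+A3QAAgO4AEYDuACKA7gAzgO4ARIDuAFWA7gBmgO4Ad4DuAIiA7gCZgO4AqoDuALuA7gDMgO4A3YDuAO6A7gD/gO4AAID/ABGA/wAigP8AM4D/AESA/wBVgP8AZoD/AHeA/wCIgP8AmYD/AKqA/wC7gP8AzID/AN2A/wDugP8A/4D/AIaGd4aTpvi0ZIaHl3Z2mJiHh4eHiIiHh3eHhnZ2dXWXl4aGdVNitfaVhIeYhoaXh4eHd4eHh3d3h4eXhnaGhXP49taEZHJy98iTl6mWhoeHd3d3h4eHd3d3h5inp7fIt6ai9PW4x6P4x4SWh4WHh4d3d4eHh3d3d3d3h5enp7fZciFx9urFo/imdXZldoeHh3eHh4eHd3eHh4eXhoaGhpd1YXL5+ZKT+JWEl3Z2d4eIh3d3h3d3d4eHh5iHdnZ1hXaBk/nHgaX4pnOYl4aHiIiHh3eHd3d3h4eHmIh3d3eGd3Jz9KVxlPfGdJaGhoeIh4eHh4eHh4eHh4eHh4d3d4d2coT2plFS9/eGhXV2d3eHh4eHh4eHh4eHh4eGhoZ3d3aCt/mUQWHl6bmnhXZ3d3eHh4d3d4eHh4d2dYWGhoZ3doKm1qOl1ca3t4aFhneHdneHiHeHh3eHh5aXqLiol4aXk4W4ycenhaTUhGRldoaGhYWGh4eHhoaHp8jJp6iYhpeUpMm5lYN0luindYSWqLinloSDhqiYhoaGhoZ2hod2dmWUprbW59i5ycm3hWNzhLbm1qOBdbeXhnaGdnaHh3eHlrWklLbX+PnZyZSBcqSygIL1+KJxpraFd3d3d4eId6i3pnVTYmKEt/j1sabI6uiQYMf82JC114R2d3d3iIiHqJZlU1N0c5JxgdP468jZt5CBx/rYkLX5hXV2h4eHh4emhWVUZYeYl3Rz5/r56OiEcIW29rVwlfmVZXWGhoeHd5eXhoSFlZanx/bng5H1+YJghaX2pXCU2MWnp6eGh4d3mJmWhIamhIa2pXBwkfb5oIGnp/imgIWWl6mol4aHiIeImHV0p6aEp6ZicLX39pGQt8jZ+XNhdZSFlod3doeIh4iXhYW4l4OnloCE+fiAgIPm5vj5k4GWqKeXh3Z3d4d3h4Z1lriXhXWDodj3k6DVxeLBgvTlkbfKl4eHdnd3h3eGhYW1poaGZHKj+vZw0//8+ZIwg/aDhMeXl5eGd3eHd3WFptWDc6aFcYH35XD0+/v5s2Bi97Zjpqipl4V3d3d3dJfJ2IKCuIdzUNT1gLCxgcPEkpK393S0tIaFhod3d3eVyMrqlYC4l3RgxviFcoKCk5R0gqb35uq2Y2R2d3d3h7a3mOilcKenhKD4/eimhoeYmIZxcqfX+deGhYWGd4aFh3Z2xsZglbd1ocPX1baXhoeXp3Rxc6X36LioloZ1hZeGdWWm5nKDt4ZyYIChlJaGdXaWh3Nxg/r86dinhISHmHd2dobmlIC3uIZzhbiXl5d2doeHdnJQw/OUpreUpLiXh5eXl9rJkJW5p6WmqamYiId3h4d3dGCl9pVklXSEybk="/>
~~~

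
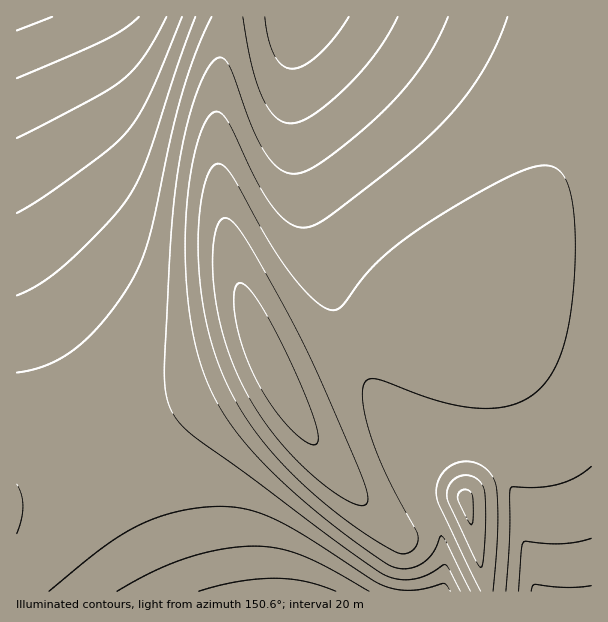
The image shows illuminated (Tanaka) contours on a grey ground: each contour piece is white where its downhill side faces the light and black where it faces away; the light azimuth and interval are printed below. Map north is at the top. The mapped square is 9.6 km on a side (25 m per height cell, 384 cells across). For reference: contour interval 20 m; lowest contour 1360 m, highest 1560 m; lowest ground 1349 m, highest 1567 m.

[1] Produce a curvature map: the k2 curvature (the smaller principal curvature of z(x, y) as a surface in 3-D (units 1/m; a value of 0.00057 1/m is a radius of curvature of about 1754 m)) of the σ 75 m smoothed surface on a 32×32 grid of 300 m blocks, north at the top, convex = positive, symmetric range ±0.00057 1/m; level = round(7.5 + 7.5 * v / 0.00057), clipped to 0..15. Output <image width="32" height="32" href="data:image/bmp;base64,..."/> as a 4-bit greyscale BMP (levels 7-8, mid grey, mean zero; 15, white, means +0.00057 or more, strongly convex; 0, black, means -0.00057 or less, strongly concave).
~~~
<image width="32" height="32" href="data:image/bmp;base64,Qk12AgAAAAAAAHYAAAAoAAAAIAAAACAAAAABAAQAAAAAAAACAAATCwAAEwsAABAAAAAAAAAAAAAAABEREQAiIiIAMzMzAERERABVVVUAZmZmAHd3dwCIiIgAmZmZAKqqqgC7u7sAzMzMAN3d3QDu7u4A////AHd3d3d3d3d3d3dmZ3Mnh3d3d3d3d3d3d3d3ZVZwV3d3d3d3d3d3d3d3dlVWcHd3d3d3d3d3d3d3d2VWZ2B3d3d3d3d3d3d3d3ZVZ3dBd3d3d3d3d3d3d3d1VXh1E2d3d3d3d3d3d3d3VVeIhURXd3d3d3d3d3d3dlVniIdmd3d3d3d3d3d3d3VWeHd3d3d3d3d3d3d3d3dlV3d3d3d3d3d3d3d3d3d2VWd3d3d3d3d3d3d3d3d3dVZ3d3d3d3d3d3d3d3d3d2VXd3d3d3d3d3d3d3d3d3dlZ3d3d3d3d3d3d3d3d3d3VWd3d3d3d3d3d4d3d3d3dlV3d3d3d3d3d3eId3d3d3VWd3d3d3d3d3d3h3d3d3d1Vnd3d3d3d3d3d4d3d3d3ZVd3d3d3d3d3d3d3d3d3d2VXd3d3d3d3d3d3d3d3d3dlZ3d3d3d3d3d3d3d3d3d3VWh3d3d3d3d3d3d3d3d3d1Voh3d3d3d3d3d3d3d3d3dVeId3d3d3d3d3d3d3d3d3VXiHd3d3d3d3d3d3d3d3d1V4iHd3d3d3d3d3d3d3d3dVeIiHd3d3d3d3d3d3d3d3VXiIiHd3d3d3d3d3d3d3d1V4iIh3d3d3d3d3d3d3d3dVeIiIh3d3d3d3d3d3d3d3VWiIiId3d3d3d3d3d3d3d2VoiIiHd3d3d3d3"/>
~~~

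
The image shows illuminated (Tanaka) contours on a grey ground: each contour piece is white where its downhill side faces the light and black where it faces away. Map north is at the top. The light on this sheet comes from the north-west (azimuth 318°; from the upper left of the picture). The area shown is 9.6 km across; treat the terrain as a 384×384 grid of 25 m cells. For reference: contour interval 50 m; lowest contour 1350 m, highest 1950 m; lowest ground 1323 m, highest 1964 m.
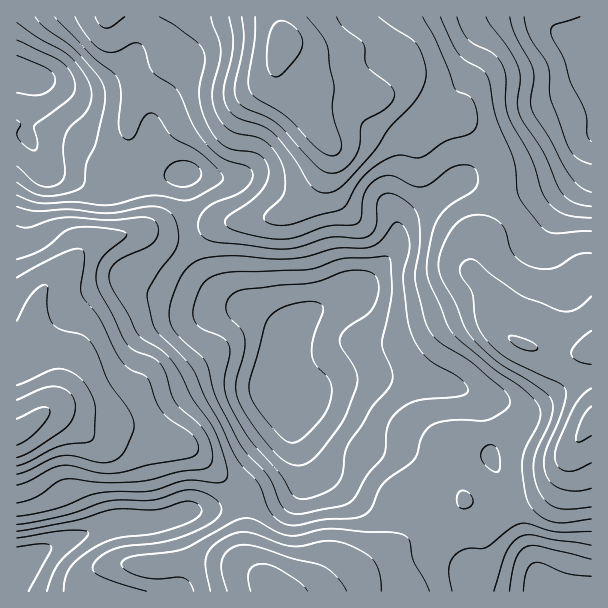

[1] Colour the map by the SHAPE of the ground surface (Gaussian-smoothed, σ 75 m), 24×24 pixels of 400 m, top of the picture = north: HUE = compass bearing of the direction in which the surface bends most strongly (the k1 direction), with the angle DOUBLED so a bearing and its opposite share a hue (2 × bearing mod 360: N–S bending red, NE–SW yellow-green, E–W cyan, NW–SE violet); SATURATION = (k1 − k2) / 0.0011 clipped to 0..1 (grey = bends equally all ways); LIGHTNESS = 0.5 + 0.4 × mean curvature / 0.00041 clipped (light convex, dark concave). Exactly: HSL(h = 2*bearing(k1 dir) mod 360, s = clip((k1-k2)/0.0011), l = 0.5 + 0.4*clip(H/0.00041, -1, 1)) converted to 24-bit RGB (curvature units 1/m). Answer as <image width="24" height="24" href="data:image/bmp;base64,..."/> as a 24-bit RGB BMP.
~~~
<image width="24" height="24" href="data:image/bmp;base64,Qk32BgAAAAAAADYAAAAoAAAAGAAAABgAAAABABgAAAAAAMAGAAATCwAAEwsAAAAAAAAAAAAANltyn3S467DSwWbOqInMr8LaUaTINmSHlqmQlruntdPKkbjGpHCmk3uTn4GbbI6Ui5J5mXxqZz1tyruJiKRjJhw8hE9SimlaESwHCEcSVciQzMXy1Nr31dP4zbH3V1Drwc3fyePhrtrYhFHFyHvEppu4nIaxpHqghGNpmlxVUUlhybd+oWNAIhEibGUte25GcZYzDy8EDjMAETMAJjECKi0GPlcYPluQsqlh0s2BbZtIKjRhspq9vpbGvEeosVR3pWuPq3OgmnCcqIR41lOibh2QtL+SUad3s7DizcbxopjdYXIsLjAQVnQPEy8EHCoJQV0Fs+QUeb01ECMhXWgzajUrhDE+rn9mkJB6h2iRs5mqhqi/nlDYrkbb07q/rJO6UY8qNFwvhChEuEtqgay6pbXDj1+aNod9a/ipnuXMnq7ENCNqXFlBXEtFY5J9vqmyq42jbmePor+fdGKUOxhKvliq2LKdf7B8jcSrL0deQXae1+3tmLPcjXXGuKPd1fb1kfPdTLSsf1+PRh5mnVOnmG6dXZtcdnRFpIBUiopqq61YXkBPKjZuTVTJ9dbgzKum9NX2jX7aYNXghb64fWmhdZ/AstXi3+znh5mwUGN6WitROitET2tzlXubr3mWhHeal6aWjpSltZi7d1+pSImWF0pY1JCg99Ta4aff8NnvjqXGX3mhepCoda6ATKFTs8FnlnJfUTZWWSVXbH6LQFRhbHJej5p4iaSjmK2mfqinnWeRnUuUkkddICESGmQf6cS5Z5Ni16+nxH+hbWiRZ16Cvq6MZZ16rK9miEo0Kh0vSWNudVVoW0JGTndLfZBRdYNLi4M+dWI0WD4qPhoSQiMQeos4G6k0IpYPMVQotbNBrHRdnKp+Q4qsx9bYlJLAuki40W2WTlqVP1ZpSz9wqHefY4V/fJdsd4ZrjWZfiVNGTyMudzJJntCzsOrggq/Mdm2zaZGJWKFcoaGCscaYR3RpZYw2dlA8YTlZw56iz33MRkB6PVp2cHipmZnBjpG8mWSlm1WKsWehg0TBuN7m1fbxnbfTYmeugXm1tJWLYZ5ncahvtL6XeVGJm2VQXVQ+T2BHdZE9bCwxg0tORV1CLW47WJpSY06Ar02YnmWTmXKTY4iqverFf6l0d2pgYoWDX2F7yp29xIqDaLFCapZHTShDsV9NjntnVGZfiElCWj45f3NKdmZMQnwyNWgoFSIZa0VZqnGBnGJxgcyAeMBsc5d1fpajeWKGVm1waYms6r3c6Le/cjwvKS0giZhPpXVrakVeaUtDelVRiGNOeIpVi6NsU1M3IkYdDHNbfmC00rvQxtfEha2LaaSCWFl4lVmWg5ygNFo4fIdJ5azC8tD7s5jtkMzRXIG5rijWxnK7nmCttIm0m7qXX4Vzfk6LrNy1A1xeGUA/scuVwbiasqWPiIRkSmRgVZOVm6mzaajnq8rutt/lfm/Z2Zj09dX2hlTcRSnd1dHx18z54djz3r/qwHzOgtPQwuvcLhBwIXdpR8Nmu7umtJeZpYOXc6CnQ7msYquuMoZaMyYXeDIELSIGHisIjaAbmDhwUDuOoptTeUFyxmB0tUNszHR6wdyCRVYtIQ8nZbdYH44wQnAxrWpArrJXcaFcR4VUNlk4UyIzIxAZrZRIroaDkYNcjaA8KCUNJSAOaVADGSkKWlohk0g6yo1j6t+3U0iEIk5uk76PZ5RpN1RFcaNVus2giK+YXpacR0eGXydHR0eHk7Sao1iFvquJhGqeuTm0WTOVysSwZ5ygLT5ImZNevebA3u3lsHfVOGO1eJa1sHujZXyIUMF3ntiih6GqhV1+MktIYHK1WYK3fXahplGp3cqvWEZxd1mPbUajxI2PsU5YQmR0g9qkquermGtXmTxWkopUKWdKf2WvuKzHltKoXLZdZEpZikhkcVl/X1WRaUl2aDNEd1g92LuFh1B7UWt4RVqmuYvQ6cznpcnXk9W8pLWMfFOVjYnB0MHcd229NIJrd7B4yLuUj21POE1AXX9zbnmWPykVIx0QOh0Wj7oqXr9HpXabZ6CUKmN2U2SO06Wy28WwaKhVgpVsaJCPYYhwlHlorm+Sjry9TJqzx6KruaC+eHK8XYOhVVdseT5GbUZpUXeH0uzEPqh0VXt5ppZ9Lj5MLE5DoaBg5MO0z9Sya66zbWmcd3KYaniUlLWcj7aUQ2x+oot5tq6Sa1qLkj9zbTxNgmm3gn+6ebHK3ObOiGScSYOAcaKPYE2dRlN/VZlVsN2c1eDHgmCkYF+FeYeceXqcrbCEopt6UUlfg4NOtrBXTy5NejxWjGh/"/>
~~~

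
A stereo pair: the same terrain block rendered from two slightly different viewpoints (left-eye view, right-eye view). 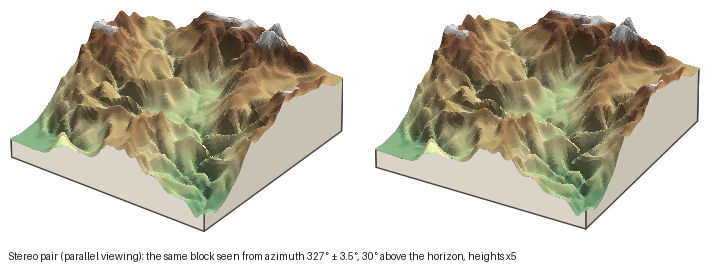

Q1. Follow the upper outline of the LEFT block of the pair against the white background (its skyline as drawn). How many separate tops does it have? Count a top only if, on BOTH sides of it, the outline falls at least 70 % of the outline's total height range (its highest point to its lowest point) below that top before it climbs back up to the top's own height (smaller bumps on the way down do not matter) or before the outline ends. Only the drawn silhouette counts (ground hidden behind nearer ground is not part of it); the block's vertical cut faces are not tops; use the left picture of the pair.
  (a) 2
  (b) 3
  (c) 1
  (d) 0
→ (d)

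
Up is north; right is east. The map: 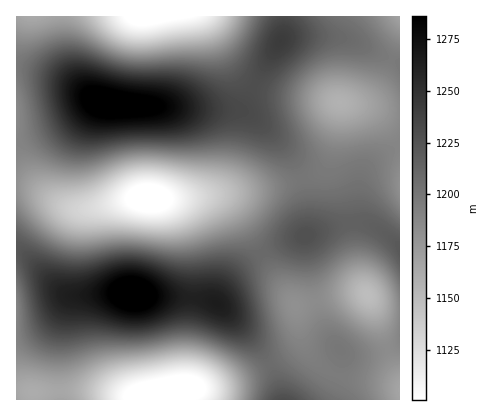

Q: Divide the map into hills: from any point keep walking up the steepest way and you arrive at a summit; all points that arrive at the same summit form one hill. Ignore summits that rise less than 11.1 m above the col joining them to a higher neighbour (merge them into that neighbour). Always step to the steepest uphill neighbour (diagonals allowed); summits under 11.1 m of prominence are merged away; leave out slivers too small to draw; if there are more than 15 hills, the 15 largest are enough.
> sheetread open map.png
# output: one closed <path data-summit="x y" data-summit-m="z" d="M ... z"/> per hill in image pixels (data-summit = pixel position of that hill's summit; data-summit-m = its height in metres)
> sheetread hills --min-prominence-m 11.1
<path data-summit="132 294" data-summit-m="1300" d="M24 186l-8 0 0 214 130 0 2-5 18-4 56-6 36-14 32-19 9-12 1-12 3 14 8 14 21 18 12 4 34 3 22 5 0-76-16-2-20-15-24 2-44 11-29-42-29-50-14-14-12-4-34 3-40-1-42 10-22 1-12-4-26-15z"/><path data-summit="108 104" data-summit-m="1296" d="M204 16l-188 0 0 170 20 4 34 18 20 1 48-11 40 1 88-11 38-9 18-9 10-20 8-48-64-9-24-8-17-15z"/><path data-summit="306 236" data-summit-m="1227" d="M346 103l-7 1-7 46-6 14-8 9-14 6-28 7-70 10 14 2 14 10 62 98 44-11 24-2 20 15 16 2 0-160-13-24-13-13-10-6z"/><path data-summit="280 42" data-summit-m="1243" d="M400 16l-195 0 30 54 17 15 24 8 64 10 14 0 16-7 12-14 18-42z"/><path data-summit="284 400" data-summit-m="1230" d="M300 328l-1 12-3 6-18 14-20 11-36 14-16 3-36 2-22 5-1 5 253 0-2-14-20-5-34-3-20-9-17-19z"/>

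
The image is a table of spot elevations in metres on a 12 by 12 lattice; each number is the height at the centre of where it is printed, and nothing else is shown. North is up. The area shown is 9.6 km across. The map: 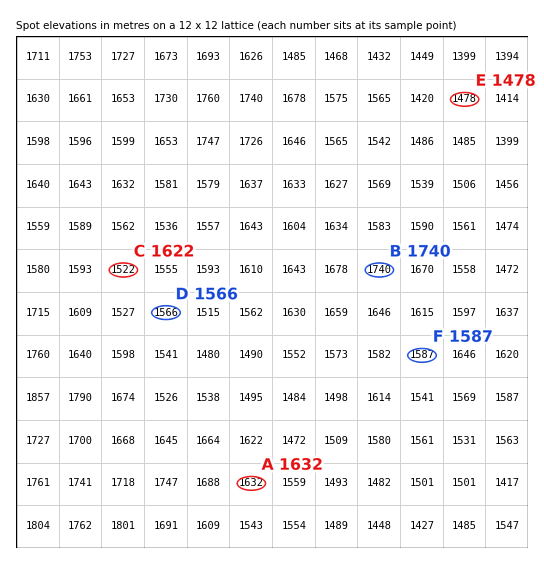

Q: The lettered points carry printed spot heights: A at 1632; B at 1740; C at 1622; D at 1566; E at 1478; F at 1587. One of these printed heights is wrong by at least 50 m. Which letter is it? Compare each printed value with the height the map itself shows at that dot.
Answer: C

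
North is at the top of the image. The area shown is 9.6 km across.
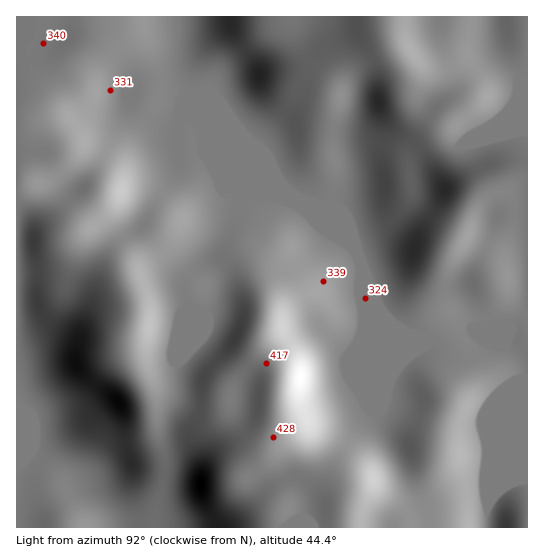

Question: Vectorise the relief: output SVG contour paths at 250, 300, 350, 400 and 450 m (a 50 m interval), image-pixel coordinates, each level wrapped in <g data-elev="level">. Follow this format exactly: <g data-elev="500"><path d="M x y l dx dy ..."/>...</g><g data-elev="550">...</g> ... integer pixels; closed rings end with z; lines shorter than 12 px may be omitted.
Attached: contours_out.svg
<g data-elev="250"><path d="M17 381l10 2 8 3 20 16 6 9 3 24 5 12 10 11 22 13 5 8-4 9-9 5-12 1-31-4-33 8"/></g><g data-elev="300"><path d="M17 302l6 3 7 6 14 28 19 30 32 33 4 8 4 19 5 8 42 38 20 10 7 5 21 27 5 10"/></g><g data-elev="350"><path d="M432 527l1-8-11-17-2-9 2-5 16-14 7-12 2-12-2-6-4-5-4-3-6 0-5 2-6 5-5 12-2 23-2 3-4 0-9-4-27-24-10-5-24-9-6-5-4-5-11-36-6-34-8-24 0-9 8-16 1-9-2-19-6-11-24-22-8-6-22-5-31 0-9-2-14-9-22-21-28-11-7-8-16-28-24-18-12-16-6-15-2-24-3-6-5-6-5-2-7 0-41 4"/><path d="M17 261l6 2 8 5 38 32 4 10 2 21 3 16 8 19 29 29 18 29 6 8 10 6 22 6 18 13 6 9 10 25 22 24 4 12"/><path d="M217 17l1 21 3 9 23 20 12 23 8 11 28 18 23 22 8 2 18-1 8 2 10 6 10 9 8 15 18 50 6 29 4 13 6 13 6 8 6 4 8 2 28-1 31 3 37-6"/></g><g data-elev="400"><path d="M337 513l8-1 12-11 5-10 0-10-4-7-7-5-34-9-7-4-5-6-3-9-7-38-3-34-5-9-16-18-3-9-1-19-3-4-3-1-4 3-9 18-14 23-19 25-5 15-2 10 1 11 11 28 6 29 3 6 6 3 22 2 6 2 14 13 21-2 9 1 12 5z"/><path d="M121 353l8-1 8-9 5-12 1-13-2-12-14-41-5-7-7-2-6 2-3 5 1 8 8 22 2 9-2 8-8 16-1 7 5 12z"/><path d="M17 205l12 3 7 5 3 5 3 17 5 8 11 6 13 2 10-2 6-6 7-20 9-16 2-6-2-7-5-4-7-1-21 4-11-1-9-5-15-14-9-3-9-1"/><path d="M252 17l1 12 2 6 14 16 10 21 6 7 13 7 24 9 9 0 22-3 10 3 7 5 18 25 38 30 5 12 8 35 0 13-5 26 1 6 3 5 8 2 9-4 8-6 14-15 8-4 42-1"/></g><g data-elev="450"><path d="M527 167l-17 1-12 3-12 6-4 5 8 3 37-1"/><path d="M360 17l-1 9-8 24 1 8 4 4 21 11 18 13 12 3 8-1 8-4 5-5 1-5-3-11-17-30-3-16"/></g>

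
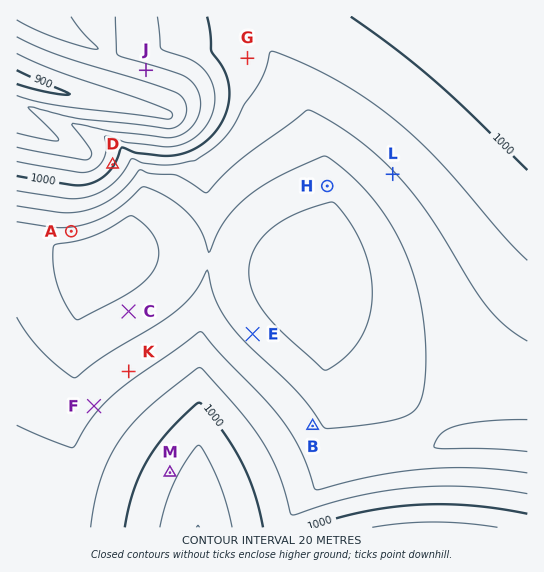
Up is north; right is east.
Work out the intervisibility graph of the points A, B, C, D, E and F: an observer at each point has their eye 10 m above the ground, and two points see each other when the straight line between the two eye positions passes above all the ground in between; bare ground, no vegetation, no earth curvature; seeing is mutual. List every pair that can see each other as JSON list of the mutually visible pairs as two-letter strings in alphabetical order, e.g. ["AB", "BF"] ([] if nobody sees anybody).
["AD", "BC", "BE", "BF", "CE", "CF", "EF"]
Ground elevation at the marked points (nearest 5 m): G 1015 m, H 1075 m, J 955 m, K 1045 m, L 1040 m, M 985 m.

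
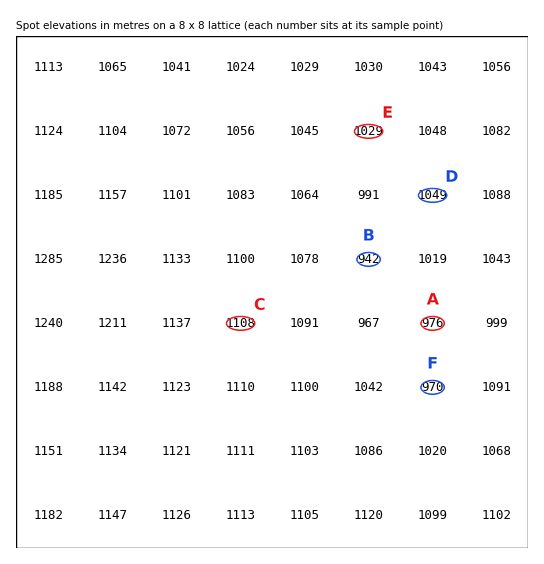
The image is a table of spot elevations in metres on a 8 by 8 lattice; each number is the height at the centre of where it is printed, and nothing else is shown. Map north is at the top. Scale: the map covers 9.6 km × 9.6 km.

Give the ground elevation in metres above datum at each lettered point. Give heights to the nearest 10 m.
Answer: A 980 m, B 940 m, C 1110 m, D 1050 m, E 1030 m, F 970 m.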